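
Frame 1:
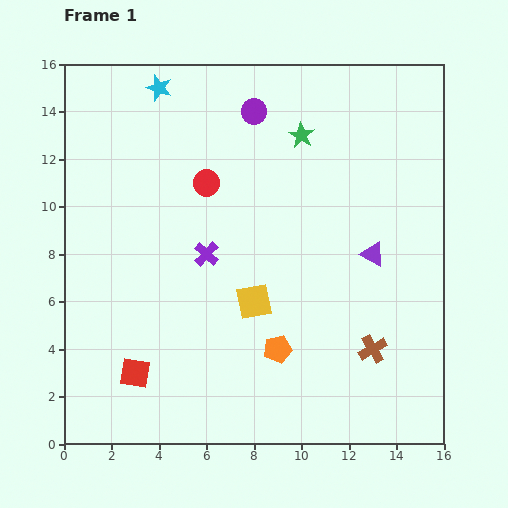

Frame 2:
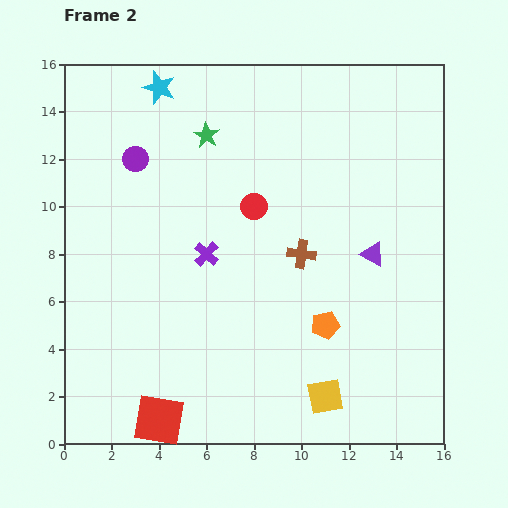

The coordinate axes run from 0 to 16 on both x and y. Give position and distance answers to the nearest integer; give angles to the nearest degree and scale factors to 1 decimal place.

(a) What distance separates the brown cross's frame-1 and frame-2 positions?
5

The brown cross moved from (13, 4) to (10, 8), a distance of √(3² + 4²) ≈ 5.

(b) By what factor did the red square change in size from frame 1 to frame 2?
1.7×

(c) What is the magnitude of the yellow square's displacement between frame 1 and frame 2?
5

The yellow square moved from (8, 6) to (11, 2), a distance of √(3² + 4²) ≈ 5.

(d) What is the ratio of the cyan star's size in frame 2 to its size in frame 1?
1.3×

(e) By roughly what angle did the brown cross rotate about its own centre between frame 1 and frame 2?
39° clockwise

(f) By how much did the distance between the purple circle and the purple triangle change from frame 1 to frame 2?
+3

Distance in frame 1: 8. Distance in frame 2: 11.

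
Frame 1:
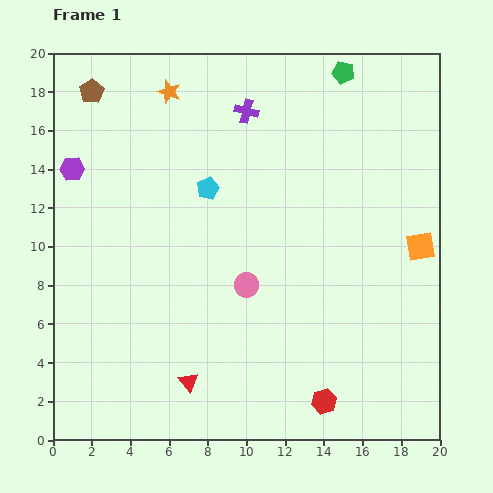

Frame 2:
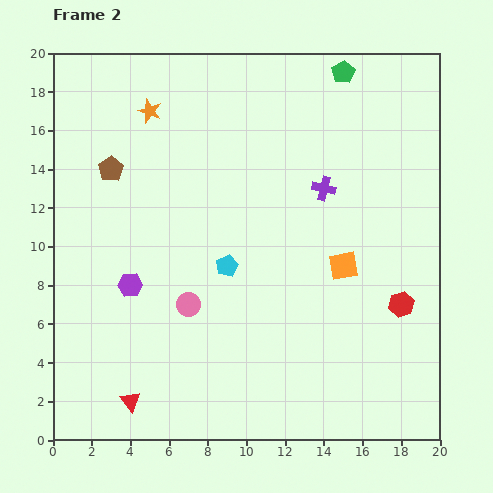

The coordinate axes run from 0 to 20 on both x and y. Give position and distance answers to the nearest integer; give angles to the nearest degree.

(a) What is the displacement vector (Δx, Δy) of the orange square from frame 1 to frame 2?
(-4, -1)

The orange square was at (19, 10) in frame 1 and (15, 9) in frame 2.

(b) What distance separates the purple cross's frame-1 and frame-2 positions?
6

The purple cross moved from (10, 17) to (14, 13), a distance of √(4² + 4²) ≈ 6.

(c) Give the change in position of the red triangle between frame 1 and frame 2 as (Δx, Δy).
(-3, -1)

The red triangle was at (7, 3) in frame 1 and (4, 2) in frame 2.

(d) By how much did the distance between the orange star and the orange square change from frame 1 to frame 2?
-2

Distance in frame 1: 15. Distance in frame 2: 13.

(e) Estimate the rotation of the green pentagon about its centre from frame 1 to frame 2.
28° clockwise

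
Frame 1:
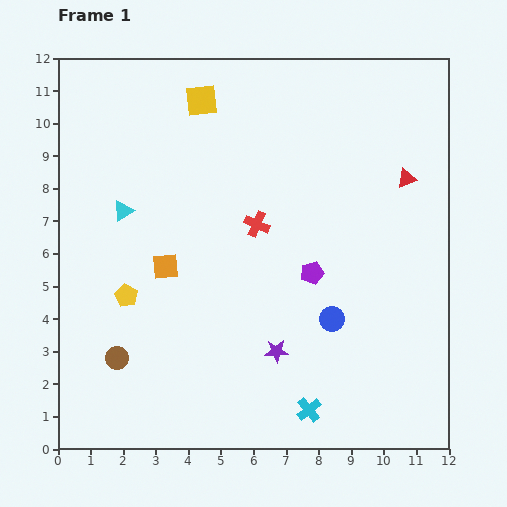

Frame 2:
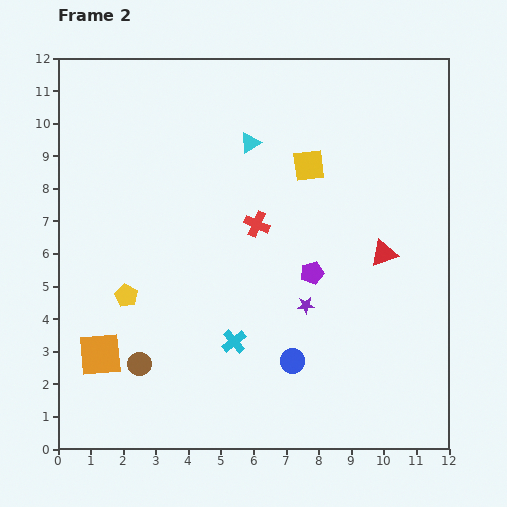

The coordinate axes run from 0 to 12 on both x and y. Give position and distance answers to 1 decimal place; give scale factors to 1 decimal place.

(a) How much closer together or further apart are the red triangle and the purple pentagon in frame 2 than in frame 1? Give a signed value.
-1.8

Distance in frame 1: 4.1. Distance in frame 2: 2.3.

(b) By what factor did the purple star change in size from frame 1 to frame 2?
0.7×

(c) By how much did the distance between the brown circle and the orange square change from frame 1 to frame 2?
-2.0

Distance in frame 1: 3.2. Distance in frame 2: 1.2.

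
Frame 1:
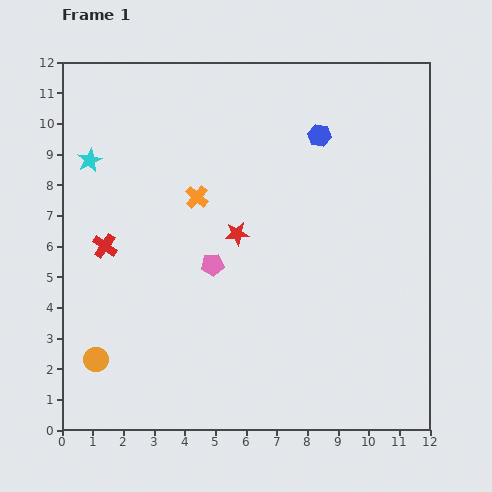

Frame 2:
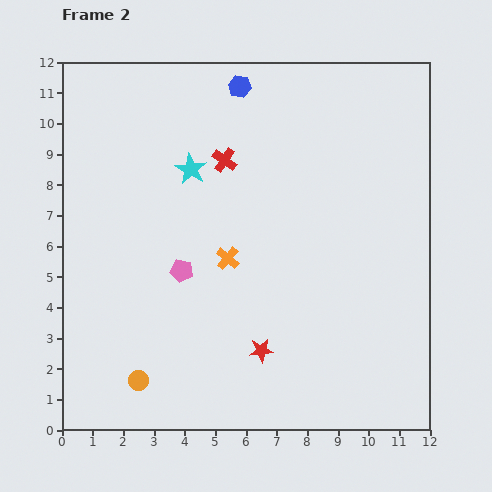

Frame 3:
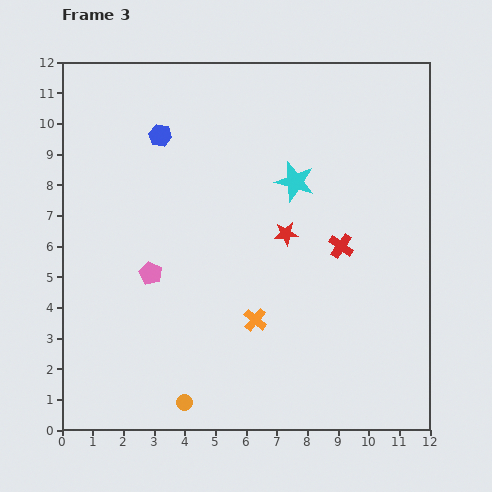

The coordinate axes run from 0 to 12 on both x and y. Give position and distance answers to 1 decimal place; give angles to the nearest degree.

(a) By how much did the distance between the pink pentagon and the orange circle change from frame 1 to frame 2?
-1.0

Distance in frame 1: 4.9. Distance in frame 2: 3.9.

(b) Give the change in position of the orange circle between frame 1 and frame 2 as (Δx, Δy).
(1.4, -0.7)

The orange circle was at (1.1, 2.3) in frame 1 and (2.5, 1.6) in frame 2.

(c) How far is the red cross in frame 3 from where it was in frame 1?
7.7

The red cross moved from (1.4, 6.0) to (9.1, 6.0), a distance of √(7.7² + 0.0²) ≈ 7.7.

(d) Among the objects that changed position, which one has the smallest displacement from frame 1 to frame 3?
the red star

(moved 1.6)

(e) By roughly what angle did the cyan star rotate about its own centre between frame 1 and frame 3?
30° counter-clockwise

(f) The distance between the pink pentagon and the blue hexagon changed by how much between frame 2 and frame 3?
-1.8

Distance in frame 2: 6.3. Distance in frame 3: 4.5.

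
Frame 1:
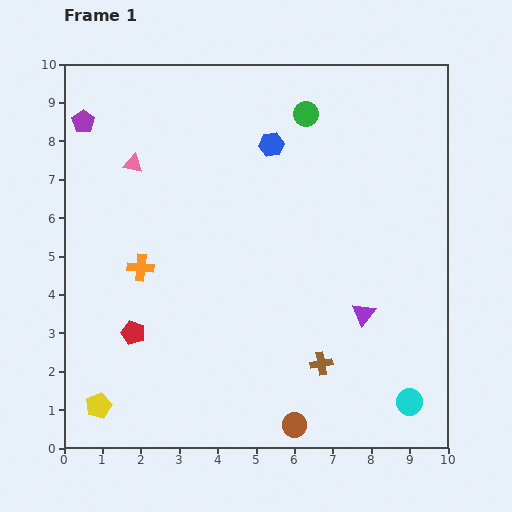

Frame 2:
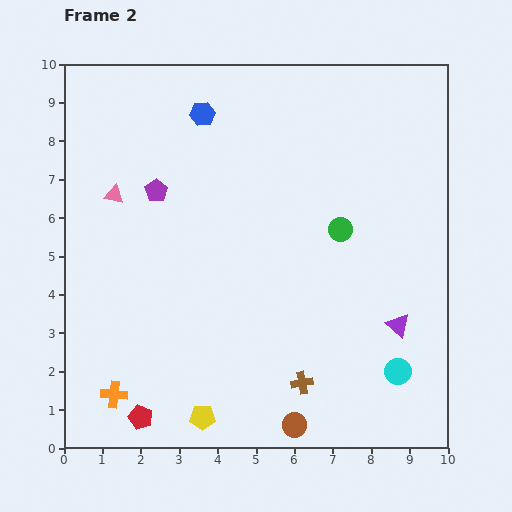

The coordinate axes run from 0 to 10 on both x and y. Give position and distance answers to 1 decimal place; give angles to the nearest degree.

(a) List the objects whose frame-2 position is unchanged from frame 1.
the brown circle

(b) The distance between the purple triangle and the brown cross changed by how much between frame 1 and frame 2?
+1.2

Distance in frame 1: 1.7. Distance in frame 2: 2.9.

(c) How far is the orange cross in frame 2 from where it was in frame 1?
3.4

The orange cross moved from (2.0, 4.7) to (1.3, 1.4), a distance of √(0.7² + 3.3²) ≈ 3.4.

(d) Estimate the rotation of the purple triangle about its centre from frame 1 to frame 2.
26° counter-clockwise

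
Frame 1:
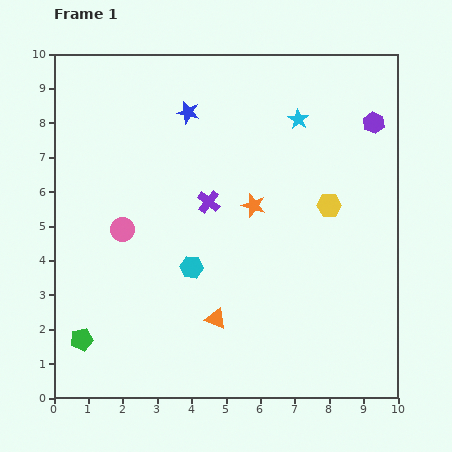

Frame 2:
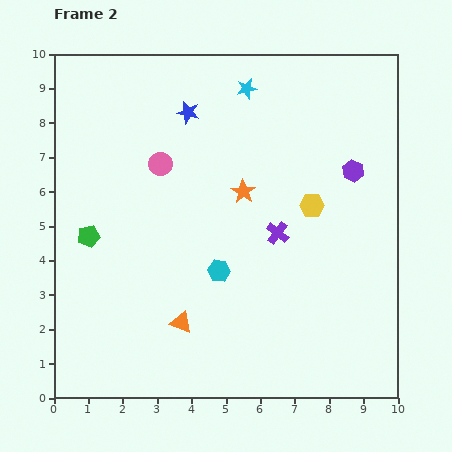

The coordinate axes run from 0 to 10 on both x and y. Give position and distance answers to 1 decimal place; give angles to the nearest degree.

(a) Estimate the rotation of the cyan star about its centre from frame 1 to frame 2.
27° clockwise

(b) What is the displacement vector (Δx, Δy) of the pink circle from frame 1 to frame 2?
(1.1, 1.9)

The pink circle was at (2.0, 4.9) in frame 1 and (3.1, 6.8) in frame 2.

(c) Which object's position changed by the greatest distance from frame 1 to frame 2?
the green pentagon

(moved 3.0; next 2.2)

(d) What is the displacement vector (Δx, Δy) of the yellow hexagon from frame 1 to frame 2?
(-0.5, 0.0)

The yellow hexagon was at (8.0, 5.6) in frame 1 and (7.5, 5.6) in frame 2.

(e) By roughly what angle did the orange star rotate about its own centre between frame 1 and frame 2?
16° clockwise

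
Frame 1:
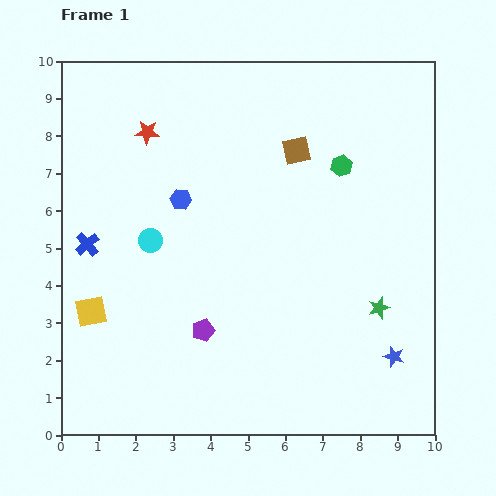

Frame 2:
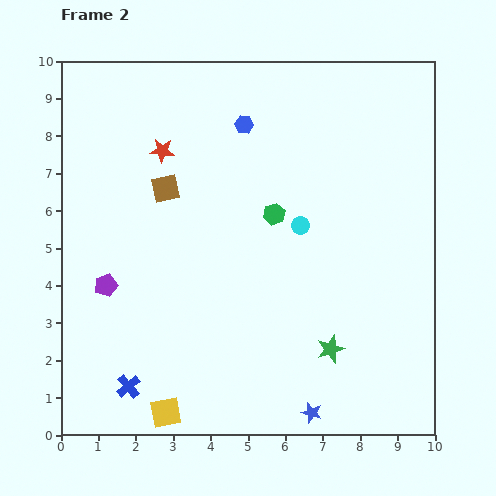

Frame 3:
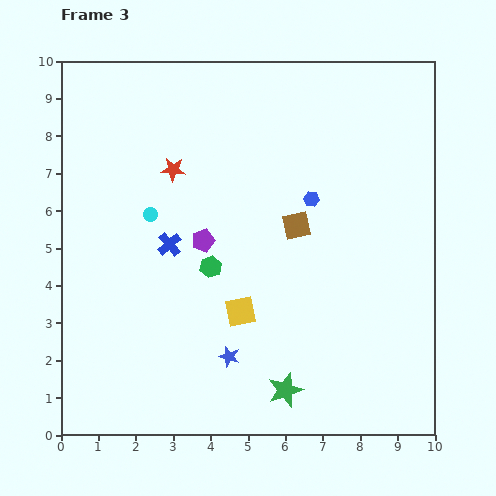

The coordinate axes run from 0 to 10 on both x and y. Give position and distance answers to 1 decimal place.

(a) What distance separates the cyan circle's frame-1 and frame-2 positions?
4.0

The cyan circle moved from (2.4, 5.2) to (6.4, 5.6), a distance of √(4.0² + 0.4²) ≈ 4.0.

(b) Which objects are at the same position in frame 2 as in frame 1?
none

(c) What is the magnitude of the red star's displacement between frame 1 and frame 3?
1.2

The red star moved from (2.3, 8.1) to (3.0, 7.1), a distance of √(0.7² + 1.0²) ≈ 1.2.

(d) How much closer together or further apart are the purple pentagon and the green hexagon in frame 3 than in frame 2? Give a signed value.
-4.2

Distance in frame 2: 4.9. Distance in frame 3: 0.7.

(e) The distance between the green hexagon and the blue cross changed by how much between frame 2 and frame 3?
-4.7

Distance in frame 2: 6.0. Distance in frame 3: 1.3.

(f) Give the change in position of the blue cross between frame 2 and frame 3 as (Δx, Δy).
(1.1, 3.8)

The blue cross was at (1.8, 1.3) in frame 2 and (2.9, 5.1) in frame 3.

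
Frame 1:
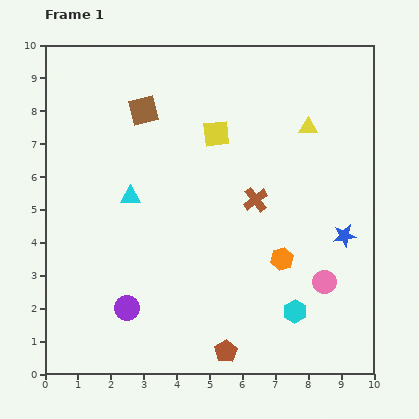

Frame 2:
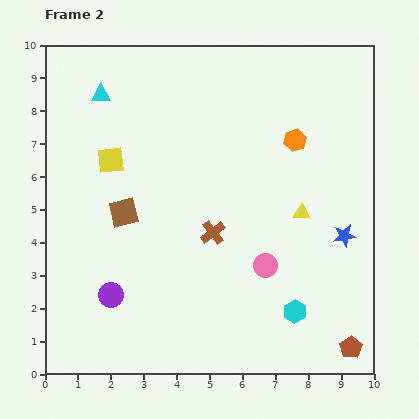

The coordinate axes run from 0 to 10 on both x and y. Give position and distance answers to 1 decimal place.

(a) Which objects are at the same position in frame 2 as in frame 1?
the cyan hexagon, the blue star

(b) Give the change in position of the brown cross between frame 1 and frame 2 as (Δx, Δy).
(-1.3, -1.0)

The brown cross was at (6.4, 5.3) in frame 1 and (5.1, 4.3) in frame 2.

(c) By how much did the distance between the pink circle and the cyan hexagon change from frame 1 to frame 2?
+0.4

Distance in frame 1: 1.3. Distance in frame 2: 1.7.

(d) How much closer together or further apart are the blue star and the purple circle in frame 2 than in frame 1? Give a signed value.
+0.3

Distance in frame 1: 7.0. Distance in frame 2: 7.3.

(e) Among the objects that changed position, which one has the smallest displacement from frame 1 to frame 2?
the purple circle

(moved 0.6)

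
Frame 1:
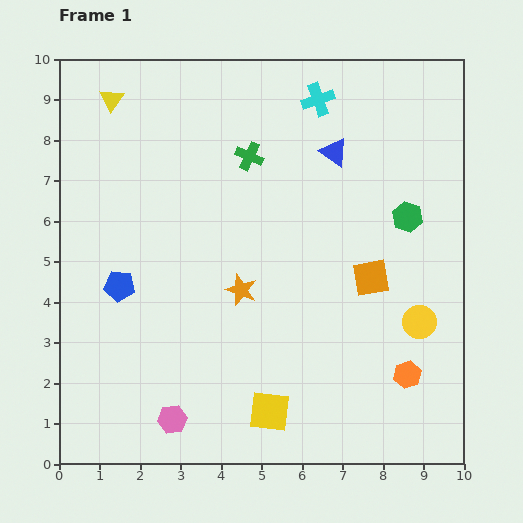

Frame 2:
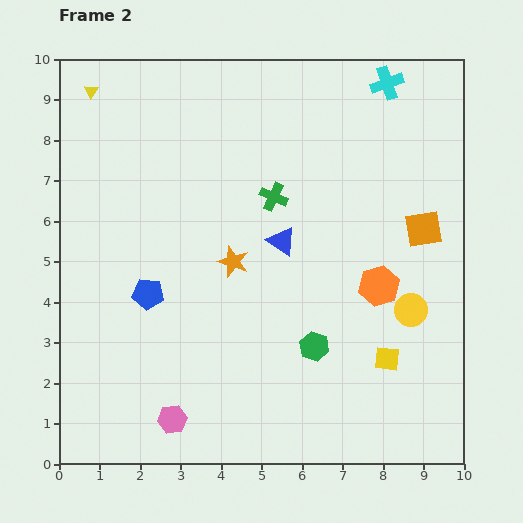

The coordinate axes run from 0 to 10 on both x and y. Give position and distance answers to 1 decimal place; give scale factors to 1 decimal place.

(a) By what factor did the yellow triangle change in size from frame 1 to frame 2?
0.6×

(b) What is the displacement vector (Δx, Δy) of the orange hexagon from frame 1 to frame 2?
(-0.7, 2.2)

The orange hexagon was at (8.6, 2.2) in frame 1 and (7.9, 4.4) in frame 2.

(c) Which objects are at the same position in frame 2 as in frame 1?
the pink hexagon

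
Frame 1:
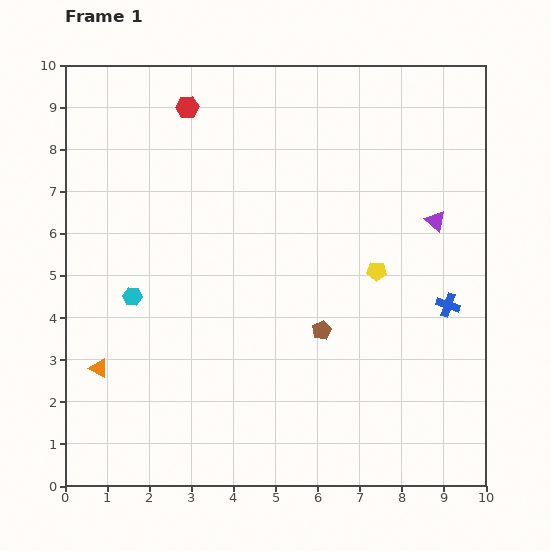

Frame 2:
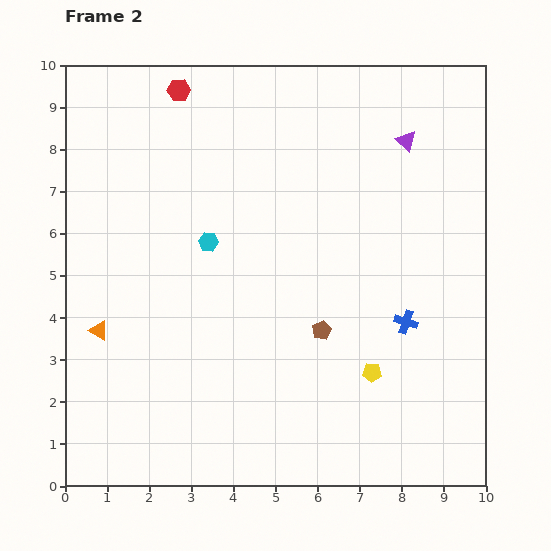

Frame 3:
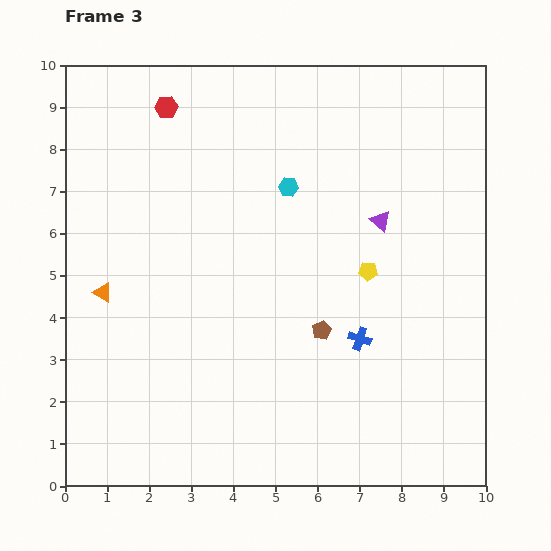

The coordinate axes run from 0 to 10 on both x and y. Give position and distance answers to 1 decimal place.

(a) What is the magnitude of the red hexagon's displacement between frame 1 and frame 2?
0.4

The red hexagon moved from (2.9, 9.0) to (2.7, 9.4), a distance of √(0.2² + 0.4²) ≈ 0.4.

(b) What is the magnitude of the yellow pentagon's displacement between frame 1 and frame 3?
0.2

The yellow pentagon moved from (7.4, 5.1) to (7.2, 5.1), a distance of √(0.2² + 0.0²) ≈ 0.2.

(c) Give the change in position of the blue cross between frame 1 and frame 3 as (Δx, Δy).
(-2.1, -0.8)

The blue cross was at (9.1, 4.3) in frame 1 and (7.0, 3.5) in frame 3.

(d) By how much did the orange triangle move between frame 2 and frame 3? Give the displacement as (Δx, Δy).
(0.1, 0.9)

The orange triangle was at (0.8, 3.7) in frame 2 and (0.9, 4.6) in frame 3.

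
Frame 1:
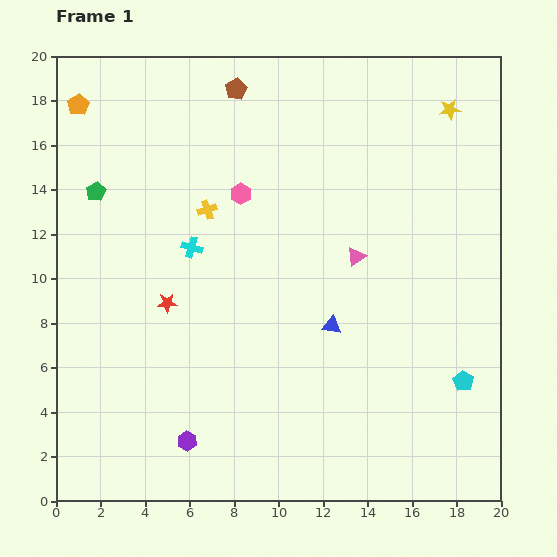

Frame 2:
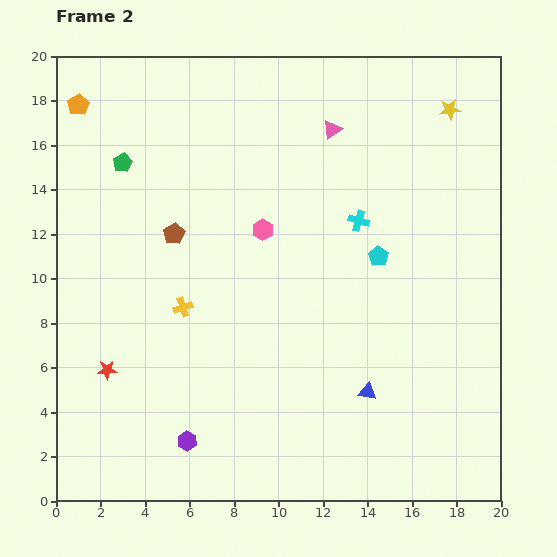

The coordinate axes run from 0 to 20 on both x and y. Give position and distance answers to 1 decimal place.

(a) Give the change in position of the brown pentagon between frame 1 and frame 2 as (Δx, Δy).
(-2.8, -6.5)

The brown pentagon was at (8.1, 18.5) in frame 1 and (5.3, 12.0) in frame 2.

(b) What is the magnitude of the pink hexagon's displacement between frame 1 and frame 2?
1.9

The pink hexagon moved from (8.3, 13.8) to (9.3, 12.2), a distance of √(1.0² + 1.6²) ≈ 1.9.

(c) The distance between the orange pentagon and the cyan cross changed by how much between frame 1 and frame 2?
+5.4

Distance in frame 1: 8.2. Distance in frame 2: 13.6.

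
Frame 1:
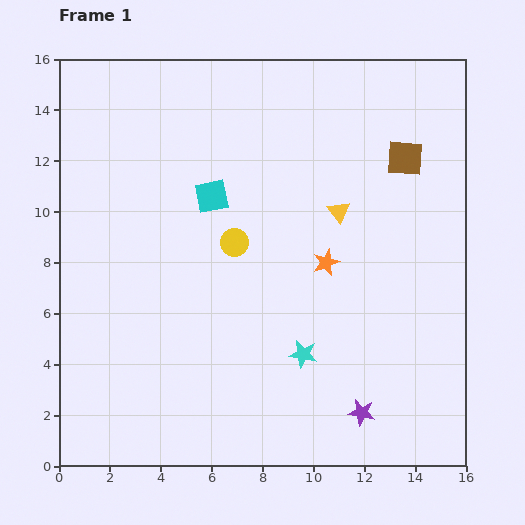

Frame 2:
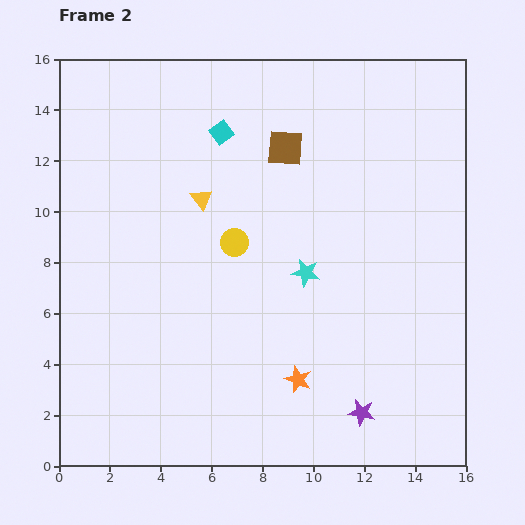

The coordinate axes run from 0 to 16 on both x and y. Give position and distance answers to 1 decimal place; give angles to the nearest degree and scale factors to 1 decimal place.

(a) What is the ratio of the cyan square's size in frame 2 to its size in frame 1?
0.7×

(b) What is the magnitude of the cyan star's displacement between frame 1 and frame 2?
3.2

The cyan star moved from (9.6, 4.4) to (9.7, 7.6), a distance of √(0.1² + 3.2²) ≈ 3.2.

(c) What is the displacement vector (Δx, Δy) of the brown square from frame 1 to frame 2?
(-4.7, 0.4)

The brown square was at (13.6, 12.1) in frame 1 and (8.9, 12.5) in frame 2.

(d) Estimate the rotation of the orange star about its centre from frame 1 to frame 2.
31° counter-clockwise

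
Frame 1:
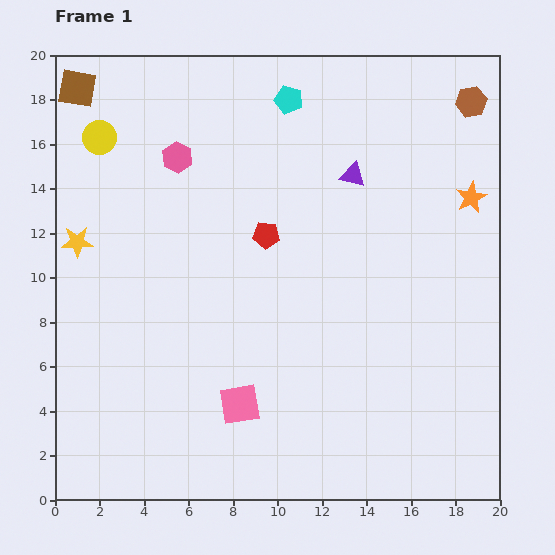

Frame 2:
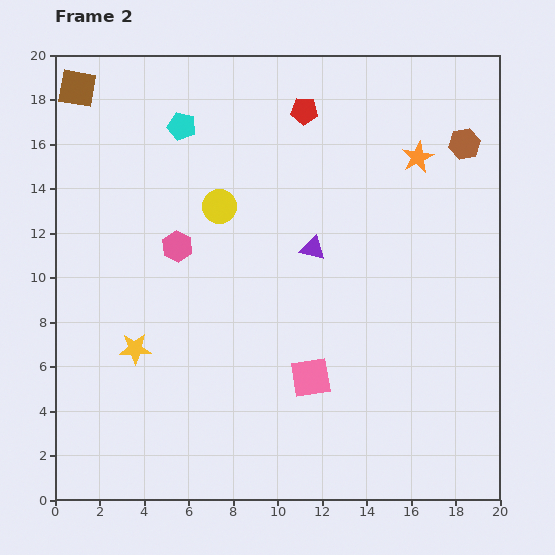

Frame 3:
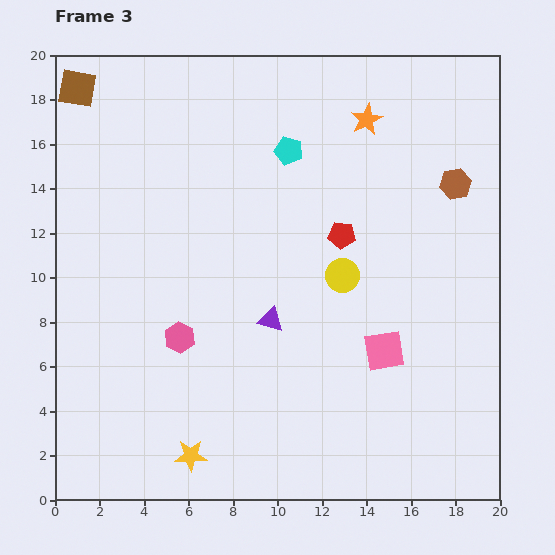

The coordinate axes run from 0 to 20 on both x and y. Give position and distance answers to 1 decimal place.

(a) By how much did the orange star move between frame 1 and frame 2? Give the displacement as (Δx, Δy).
(-2.4, 1.8)

The orange star was at (18.7, 13.6) in frame 1 and (16.3, 15.4) in frame 2.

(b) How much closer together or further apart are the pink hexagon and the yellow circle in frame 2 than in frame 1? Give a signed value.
-1.0

Distance in frame 1: 3.6. Distance in frame 2: 2.6.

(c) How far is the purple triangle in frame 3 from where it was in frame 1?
7.5

The purple triangle moved from (13.4, 14.6) to (9.7, 8.1), a distance of √(3.7² + 6.5²) ≈ 7.5.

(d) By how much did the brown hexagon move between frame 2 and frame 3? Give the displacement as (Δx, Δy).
(-0.4, -1.8)

The brown hexagon was at (18.4, 16.0) in frame 2 and (18.0, 14.2) in frame 3.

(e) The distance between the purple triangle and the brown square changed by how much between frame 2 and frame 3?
+0.8

Distance in frame 2: 12.8. Distance in frame 3: 13.6.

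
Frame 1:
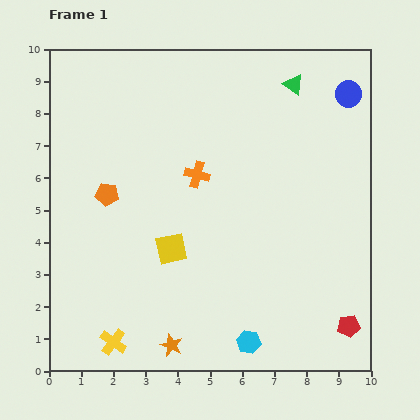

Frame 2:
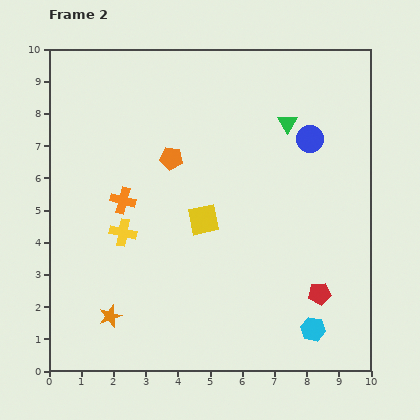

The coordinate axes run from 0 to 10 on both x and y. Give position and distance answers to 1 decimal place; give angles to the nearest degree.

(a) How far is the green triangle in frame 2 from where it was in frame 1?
1.2

The green triangle moved from (7.6, 8.9) to (7.4, 7.7), a distance of √(0.2² + 1.2²) ≈ 1.2.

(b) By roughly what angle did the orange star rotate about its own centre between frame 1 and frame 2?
29° clockwise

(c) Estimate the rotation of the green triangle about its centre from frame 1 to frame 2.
24° clockwise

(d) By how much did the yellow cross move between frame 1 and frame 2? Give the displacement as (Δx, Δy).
(0.3, 3.4)

The yellow cross was at (2.0, 0.9) in frame 1 and (2.3, 4.3) in frame 2.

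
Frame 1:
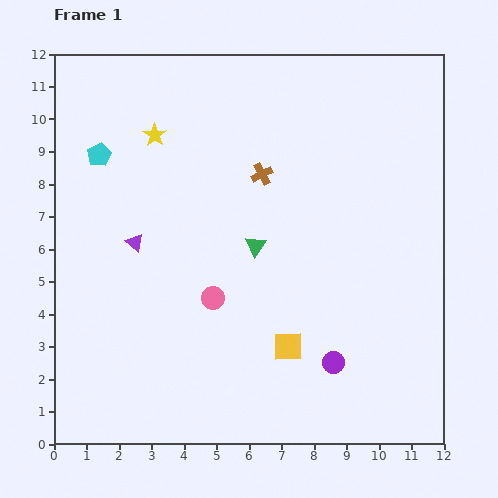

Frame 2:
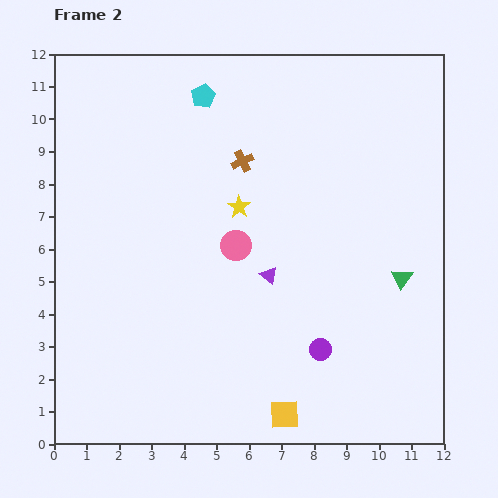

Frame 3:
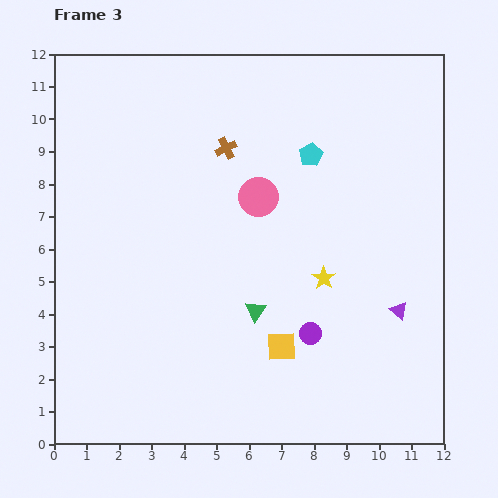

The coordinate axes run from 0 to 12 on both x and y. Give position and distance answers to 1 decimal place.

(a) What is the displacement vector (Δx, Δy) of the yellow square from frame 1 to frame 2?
(-0.1, -2.1)

The yellow square was at (7.2, 3.0) in frame 1 and (7.1, 0.9) in frame 2.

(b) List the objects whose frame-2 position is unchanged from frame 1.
none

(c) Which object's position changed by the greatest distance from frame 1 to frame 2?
the green triangle

(moved 4.6; next 4.2)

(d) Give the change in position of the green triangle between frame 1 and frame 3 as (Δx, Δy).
(0.0, -2.0)

The green triangle was at (6.2, 6.1) in frame 1 and (6.2, 4.1) in frame 3.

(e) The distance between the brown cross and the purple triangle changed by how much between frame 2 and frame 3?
+3.7

Distance in frame 2: 3.6. Distance in frame 3: 7.3.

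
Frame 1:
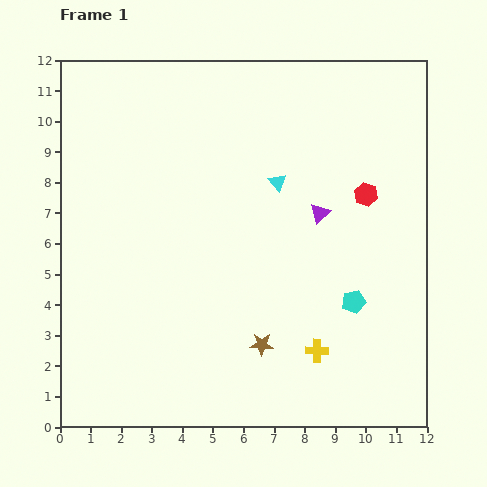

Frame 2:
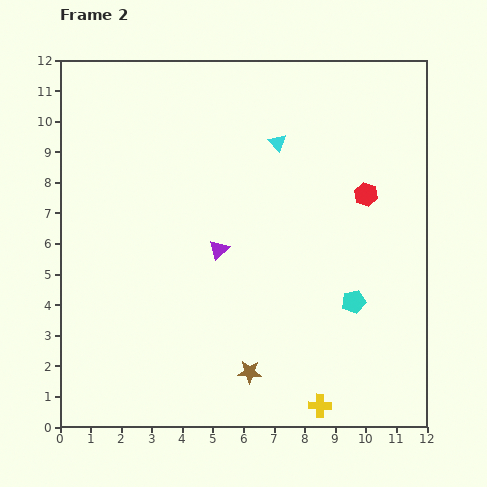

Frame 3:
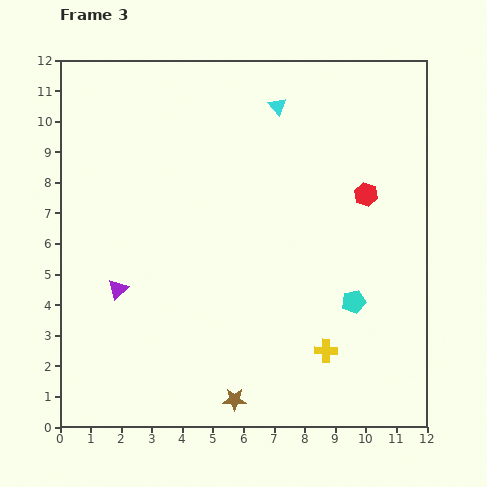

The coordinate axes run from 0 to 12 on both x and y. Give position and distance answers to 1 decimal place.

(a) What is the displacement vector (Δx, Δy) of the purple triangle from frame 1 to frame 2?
(-3.3, -1.2)

The purple triangle was at (8.5, 7.0) in frame 1 and (5.2, 5.8) in frame 2.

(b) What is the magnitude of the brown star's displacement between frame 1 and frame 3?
2.0

The brown star moved from (6.6, 2.7) to (5.7, 0.9), a distance of √(0.9² + 1.8²) ≈ 2.0.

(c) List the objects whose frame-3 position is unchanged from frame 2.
the cyan pentagon, the red hexagon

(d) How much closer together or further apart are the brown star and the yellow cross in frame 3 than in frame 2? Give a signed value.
+0.9

Distance in frame 2: 2.5. Distance in frame 3: 3.4.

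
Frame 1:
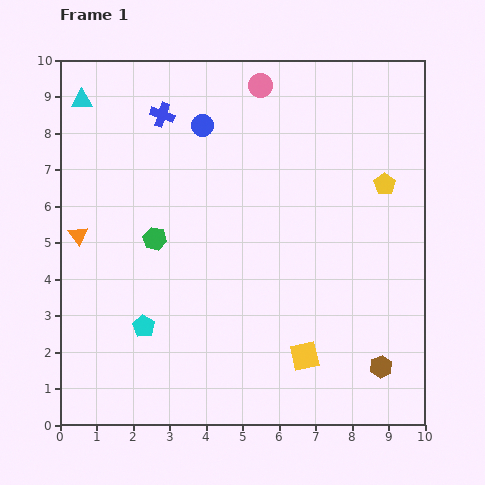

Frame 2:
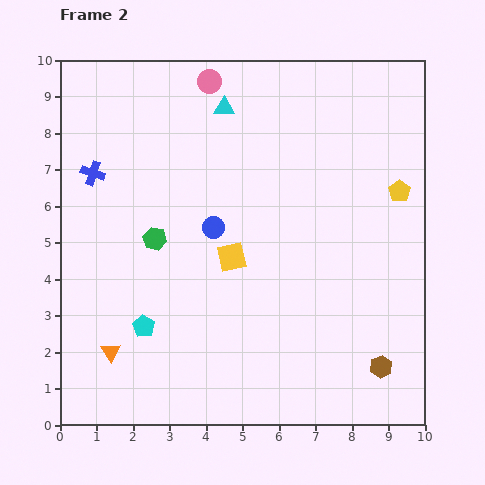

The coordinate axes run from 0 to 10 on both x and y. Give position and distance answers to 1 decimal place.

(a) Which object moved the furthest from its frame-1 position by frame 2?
the cyan triangle

(moved 3.9; next 3.4)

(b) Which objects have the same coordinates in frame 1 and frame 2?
the brown hexagon, the cyan pentagon, the green hexagon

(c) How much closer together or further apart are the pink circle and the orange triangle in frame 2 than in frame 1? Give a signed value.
+1.4

Distance in frame 1: 6.5. Distance in frame 2: 7.9.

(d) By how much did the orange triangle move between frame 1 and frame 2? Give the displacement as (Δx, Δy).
(0.9, -3.2)

The orange triangle was at (0.5, 5.2) in frame 1 and (1.4, 2.0) in frame 2.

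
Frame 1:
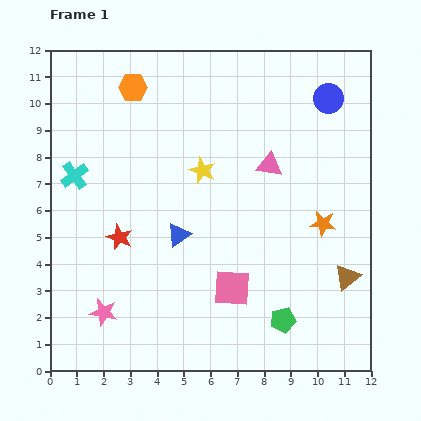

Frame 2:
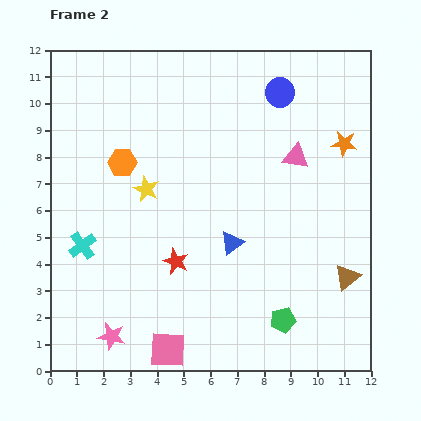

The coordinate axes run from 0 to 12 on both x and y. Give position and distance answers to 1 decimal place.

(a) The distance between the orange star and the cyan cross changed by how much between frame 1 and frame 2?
+1.0

Distance in frame 1: 9.5. Distance in frame 2: 10.5.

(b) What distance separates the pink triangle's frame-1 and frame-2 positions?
1.0

The pink triangle moved from (8.2, 7.7) to (9.2, 8.0), a distance of √(1.0² + 0.3²) ≈ 1.0.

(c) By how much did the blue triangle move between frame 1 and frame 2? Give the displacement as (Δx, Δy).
(2.0, -0.3)

The blue triangle was at (4.8, 5.1) in frame 1 and (6.8, 4.8) in frame 2.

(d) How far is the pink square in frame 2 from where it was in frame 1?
3.3

The pink square moved from (6.8, 3.1) to (4.4, 0.8), a distance of √(2.4² + 2.3²) ≈ 3.3.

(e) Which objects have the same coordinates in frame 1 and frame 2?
the green pentagon, the brown triangle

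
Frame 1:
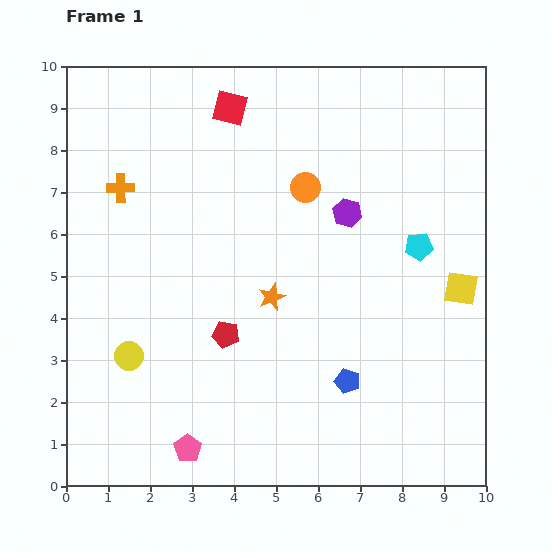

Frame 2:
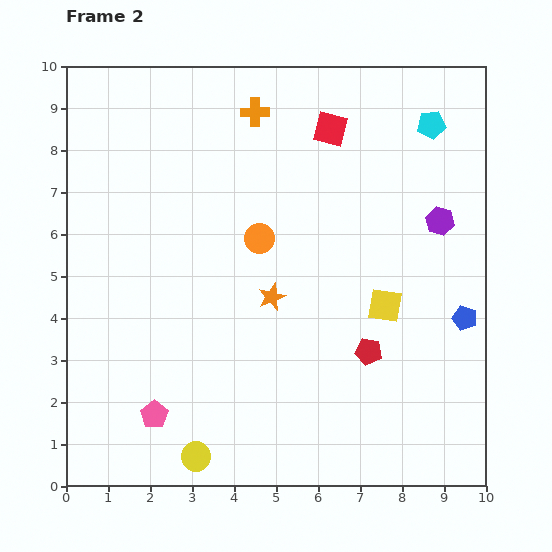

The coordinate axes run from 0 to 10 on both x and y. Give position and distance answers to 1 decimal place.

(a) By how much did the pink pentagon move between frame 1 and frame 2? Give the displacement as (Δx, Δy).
(-0.8, 0.8)

The pink pentagon was at (2.9, 0.9) in frame 1 and (2.1, 1.7) in frame 2.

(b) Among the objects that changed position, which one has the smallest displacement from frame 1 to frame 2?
the pink pentagon

(moved 1.1)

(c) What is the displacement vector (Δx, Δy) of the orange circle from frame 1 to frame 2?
(-1.1, -1.2)

The orange circle was at (5.7, 7.1) in frame 1 and (4.6, 5.9) in frame 2.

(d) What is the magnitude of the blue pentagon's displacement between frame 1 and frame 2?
3.2

The blue pentagon moved from (6.7, 2.5) to (9.5, 4.0), a distance of √(2.8² + 1.5²) ≈ 3.2.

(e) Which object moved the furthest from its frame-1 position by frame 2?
the orange cross

(moved 3.7; next 3.4)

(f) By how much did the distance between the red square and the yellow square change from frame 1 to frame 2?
-2.6

Distance in frame 1: 7.0. Distance in frame 2: 4.4.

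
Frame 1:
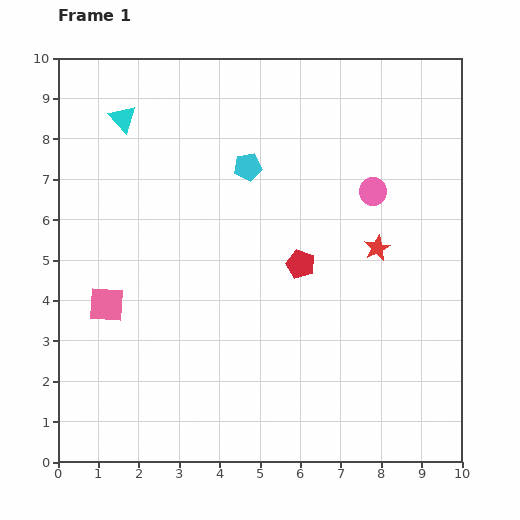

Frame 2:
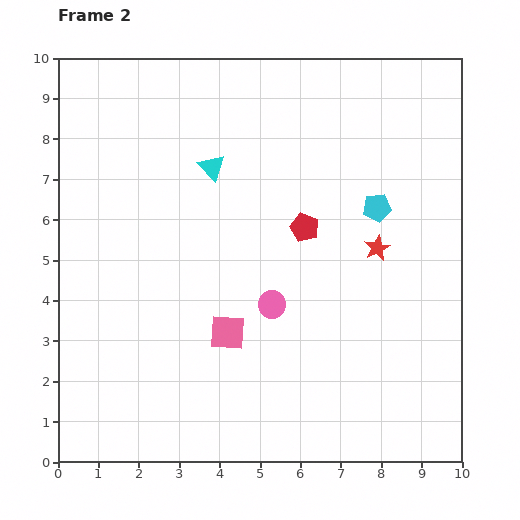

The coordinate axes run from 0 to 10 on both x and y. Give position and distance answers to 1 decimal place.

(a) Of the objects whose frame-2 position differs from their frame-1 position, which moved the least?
the red pentagon

(moved 0.9)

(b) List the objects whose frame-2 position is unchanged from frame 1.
the red star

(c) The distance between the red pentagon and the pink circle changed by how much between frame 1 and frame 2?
-0.4

Distance in frame 1: 2.5. Distance in frame 2: 2.1.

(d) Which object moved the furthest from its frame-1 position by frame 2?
the pink circle

(moved 3.8; next 3.4)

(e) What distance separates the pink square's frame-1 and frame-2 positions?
3.1

The pink square moved from (1.2, 3.9) to (4.2, 3.2), a distance of √(3.0² + 0.7²) ≈ 3.1.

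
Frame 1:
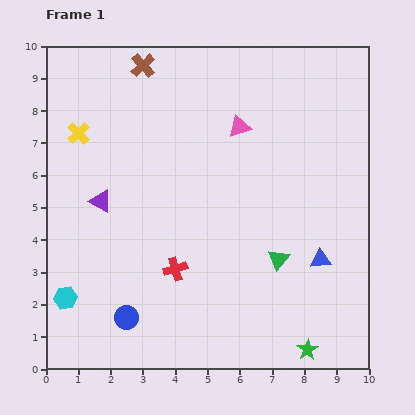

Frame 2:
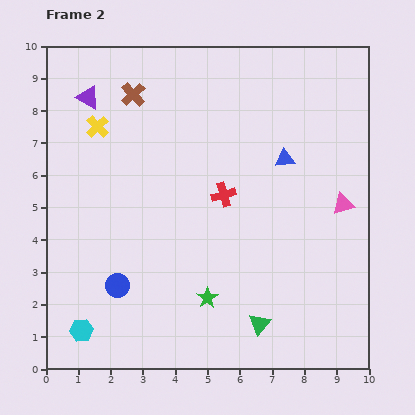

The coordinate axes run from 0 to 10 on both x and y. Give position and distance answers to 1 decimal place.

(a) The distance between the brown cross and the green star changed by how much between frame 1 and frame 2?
-3.5

Distance in frame 1: 10.2. Distance in frame 2: 6.7.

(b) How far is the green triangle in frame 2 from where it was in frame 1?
2.1

The green triangle moved from (7.2, 3.4) to (6.6, 1.4), a distance of √(0.6² + 2.0²) ≈ 2.1.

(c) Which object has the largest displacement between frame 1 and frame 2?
the pink triangle

(moved 4.0; next 3.5)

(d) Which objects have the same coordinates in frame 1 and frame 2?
none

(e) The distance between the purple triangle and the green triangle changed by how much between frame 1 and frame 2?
+3.0

Distance in frame 1: 5.8. Distance in frame 2: 8.8.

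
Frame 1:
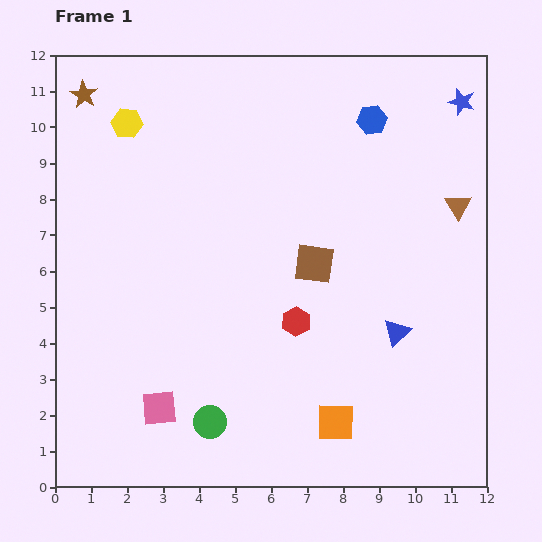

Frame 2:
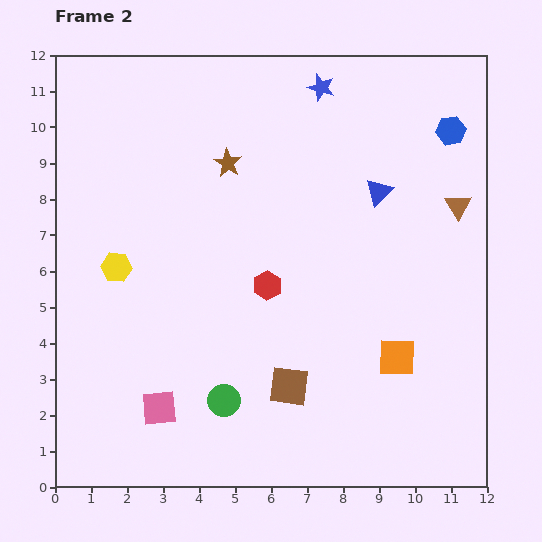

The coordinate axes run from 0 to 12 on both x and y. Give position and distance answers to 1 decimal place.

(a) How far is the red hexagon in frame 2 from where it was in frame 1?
1.3

The red hexagon moved from (6.7, 4.6) to (5.9, 5.6), a distance of √(0.8² + 1.0²) ≈ 1.3.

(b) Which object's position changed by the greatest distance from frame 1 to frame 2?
the brown star

(moved 4.4; next 4.0)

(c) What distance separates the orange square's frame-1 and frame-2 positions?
2.5

The orange square moved from (7.8, 1.8) to (9.5, 3.6), a distance of √(1.7² + 1.8²) ≈ 2.5.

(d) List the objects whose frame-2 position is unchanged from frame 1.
the pink square, the brown triangle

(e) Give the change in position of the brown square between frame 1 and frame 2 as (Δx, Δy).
(-0.7, -3.4)

The brown square was at (7.2, 6.2) in frame 1 and (6.5, 2.8) in frame 2.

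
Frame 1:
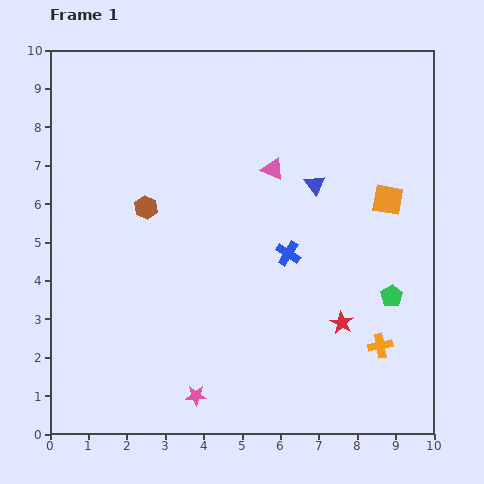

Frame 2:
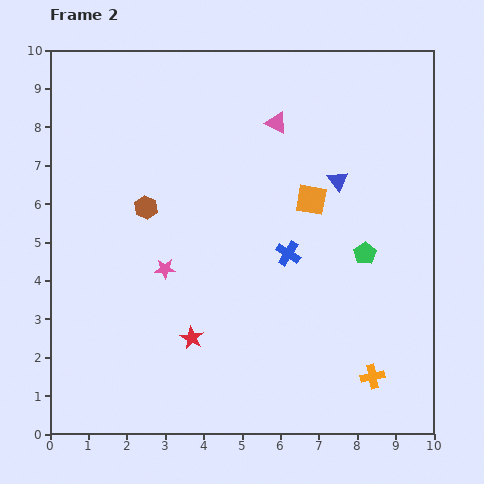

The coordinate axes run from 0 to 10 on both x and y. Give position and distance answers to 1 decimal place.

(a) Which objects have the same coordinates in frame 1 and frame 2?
the blue cross, the brown hexagon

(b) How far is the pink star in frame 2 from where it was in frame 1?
3.4

The pink star moved from (3.8, 1.0) to (3.0, 4.3), a distance of √(0.8² + 3.3²) ≈ 3.4.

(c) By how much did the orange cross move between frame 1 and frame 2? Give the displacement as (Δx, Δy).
(-0.2, -0.8)

The orange cross was at (8.6, 2.3) in frame 1 and (8.4, 1.5) in frame 2.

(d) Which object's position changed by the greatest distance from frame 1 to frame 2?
the red star

(moved 3.9; next 3.4)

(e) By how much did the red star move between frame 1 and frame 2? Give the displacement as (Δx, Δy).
(-3.9, -0.4)

The red star was at (7.6, 2.9) in frame 1 and (3.7, 2.5) in frame 2.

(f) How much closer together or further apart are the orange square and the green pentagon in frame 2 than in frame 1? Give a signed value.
-0.5

Distance in frame 1: 2.5. Distance in frame 2: 2.0.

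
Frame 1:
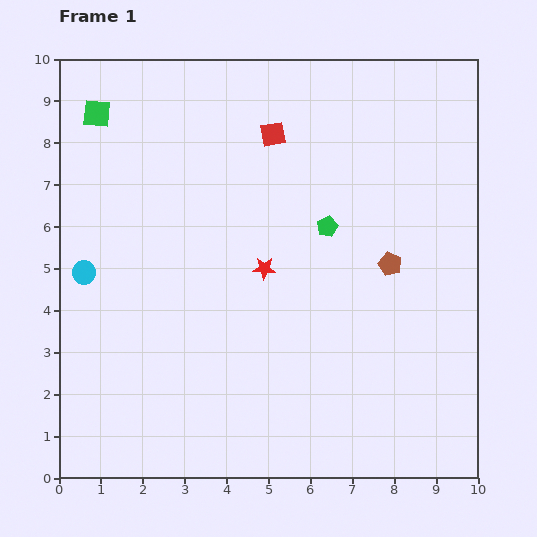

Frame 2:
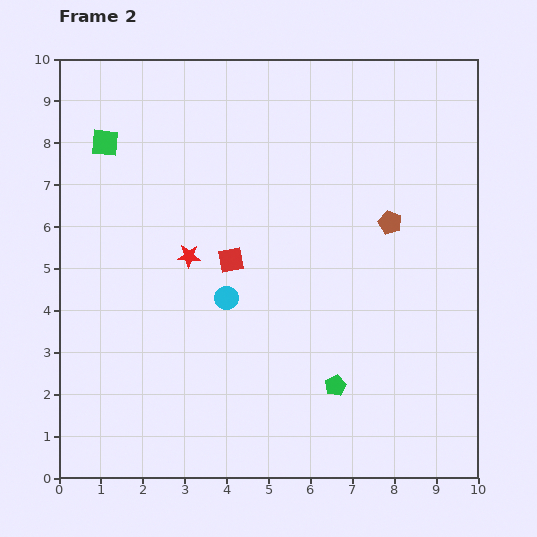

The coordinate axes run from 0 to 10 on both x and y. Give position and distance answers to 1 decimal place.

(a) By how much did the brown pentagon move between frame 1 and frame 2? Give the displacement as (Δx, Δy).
(0.0, 1.0)

The brown pentagon was at (7.9, 5.1) in frame 1 and (7.9, 6.1) in frame 2.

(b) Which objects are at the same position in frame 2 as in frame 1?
none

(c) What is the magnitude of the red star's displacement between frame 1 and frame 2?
1.8

The red star moved from (4.9, 5.0) to (3.1, 5.3), a distance of √(1.8² + 0.3²) ≈ 1.8.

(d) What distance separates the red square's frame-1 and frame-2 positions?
3.2

The red square moved from (5.1, 8.2) to (4.1, 5.2), a distance of √(1.0² + 3.0²) ≈ 3.2.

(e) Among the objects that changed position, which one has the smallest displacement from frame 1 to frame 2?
the green square

(moved 0.7)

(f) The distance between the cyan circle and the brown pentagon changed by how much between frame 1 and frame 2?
-3.0

Distance in frame 1: 7.3. Distance in frame 2: 4.3.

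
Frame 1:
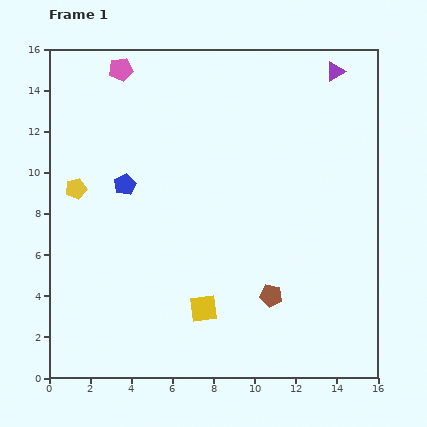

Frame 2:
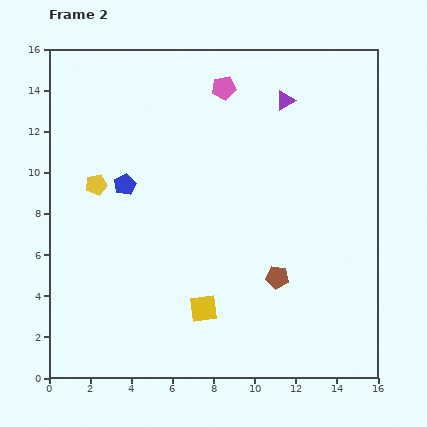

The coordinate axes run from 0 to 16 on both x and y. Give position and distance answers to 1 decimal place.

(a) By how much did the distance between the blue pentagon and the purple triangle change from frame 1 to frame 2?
-2.8

Distance in frame 1: 11.6. Distance in frame 2: 8.8.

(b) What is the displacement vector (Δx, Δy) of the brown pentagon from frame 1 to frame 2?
(0.3, 0.9)

The brown pentagon was at (10.8, 4.0) in frame 1 and (11.1, 4.9) in frame 2.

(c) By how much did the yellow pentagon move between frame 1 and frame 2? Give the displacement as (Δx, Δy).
(1.0, 0.2)

The yellow pentagon was at (1.3, 9.2) in frame 1 and (2.3, 9.4) in frame 2.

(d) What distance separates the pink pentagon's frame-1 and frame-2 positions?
5.1

The pink pentagon moved from (3.5, 15.0) to (8.5, 14.1), a distance of √(5.0² + 0.9²) ≈ 5.1.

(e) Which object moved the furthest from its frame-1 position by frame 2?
the pink pentagon

(moved 5.1; next 2.8)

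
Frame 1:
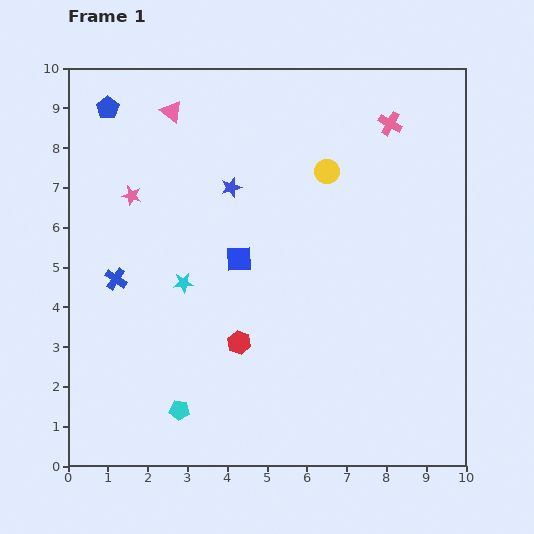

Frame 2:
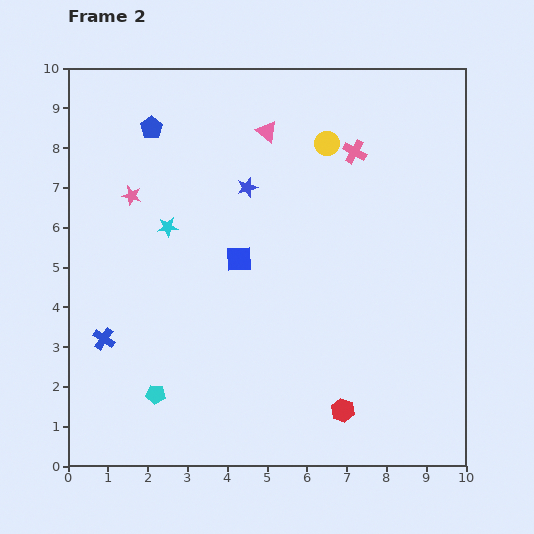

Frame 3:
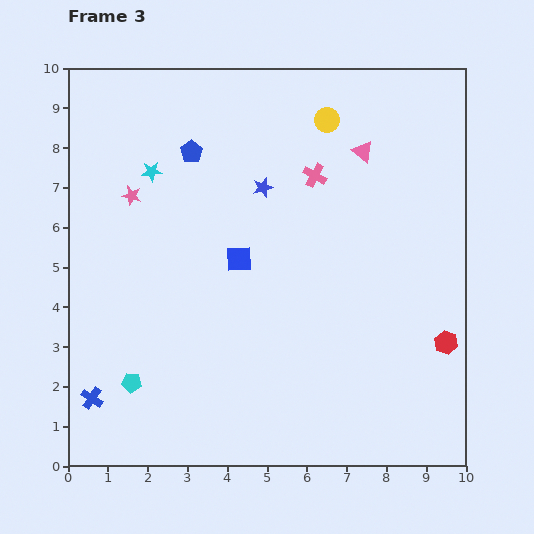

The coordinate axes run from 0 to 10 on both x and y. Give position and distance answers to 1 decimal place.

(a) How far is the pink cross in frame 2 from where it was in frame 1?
1.1

The pink cross moved from (8.1, 8.6) to (7.2, 7.9), a distance of √(0.9² + 0.7²) ≈ 1.1.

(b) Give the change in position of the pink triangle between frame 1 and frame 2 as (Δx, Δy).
(2.4, -0.5)

The pink triangle was at (2.6, 8.9) in frame 1 and (5.0, 8.4) in frame 2.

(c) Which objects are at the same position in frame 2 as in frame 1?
the blue square, the pink star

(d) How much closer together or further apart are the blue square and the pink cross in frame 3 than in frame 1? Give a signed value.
-2.3

Distance in frame 1: 5.1. Distance in frame 3: 2.8.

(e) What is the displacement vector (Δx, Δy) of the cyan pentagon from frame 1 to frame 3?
(-1.2, 0.7)

The cyan pentagon was at (2.8, 1.4) in frame 1 and (1.6, 2.1) in frame 3.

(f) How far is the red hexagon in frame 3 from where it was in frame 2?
3.1

The red hexagon moved from (6.9, 1.4) to (9.5, 3.1), a distance of √(2.6² + 1.7²) ≈ 3.1.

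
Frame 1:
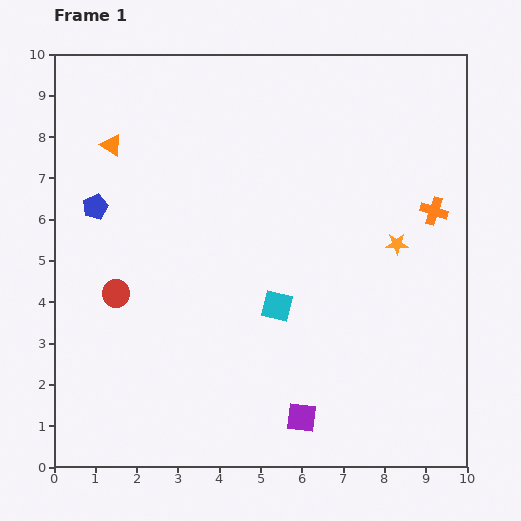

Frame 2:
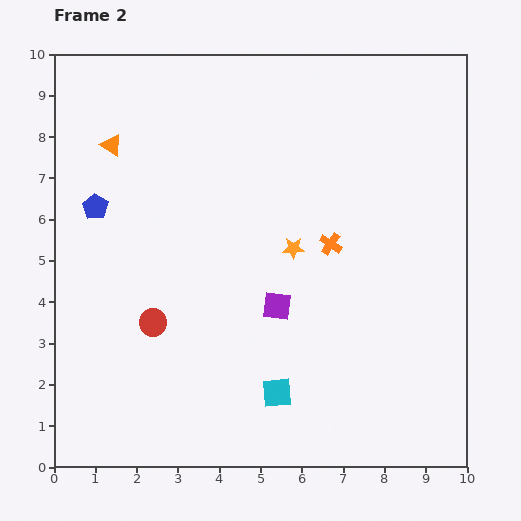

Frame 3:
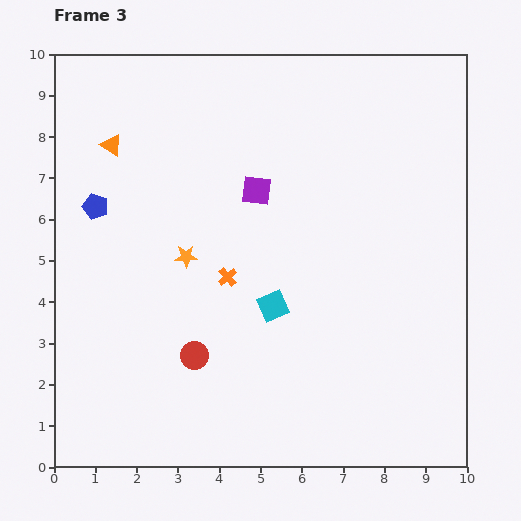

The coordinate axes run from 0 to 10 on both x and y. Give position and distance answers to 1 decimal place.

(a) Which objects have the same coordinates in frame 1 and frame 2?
the orange triangle, the blue pentagon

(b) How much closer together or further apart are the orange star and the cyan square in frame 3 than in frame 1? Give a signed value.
-0.9

Distance in frame 1: 3.3. Distance in frame 3: 2.4.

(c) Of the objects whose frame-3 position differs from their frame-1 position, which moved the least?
the cyan square

(moved 0.1)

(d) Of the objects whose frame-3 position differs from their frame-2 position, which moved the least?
the red circle

(moved 1.3)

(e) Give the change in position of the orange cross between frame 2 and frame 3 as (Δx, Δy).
(-2.5, -0.8)

The orange cross was at (6.7, 5.4) in frame 2 and (4.2, 4.6) in frame 3.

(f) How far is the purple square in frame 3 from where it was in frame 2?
2.8

The purple square moved from (5.4, 3.9) to (4.9, 6.7), a distance of √(0.5² + 2.8²) ≈ 2.8.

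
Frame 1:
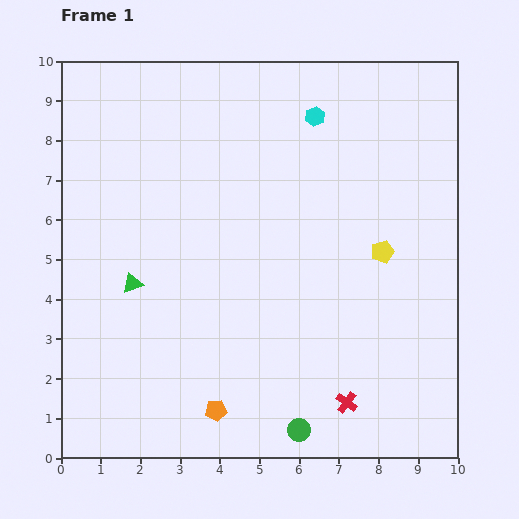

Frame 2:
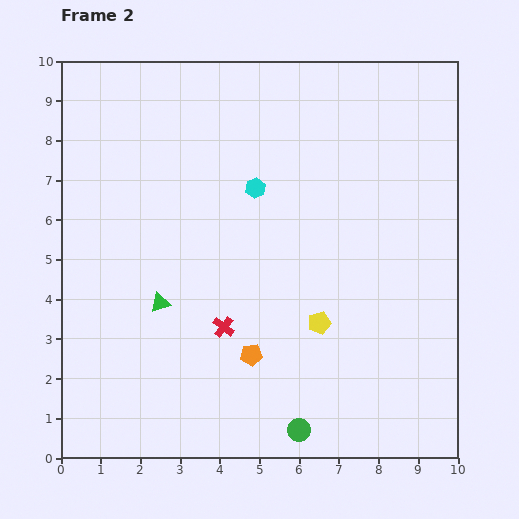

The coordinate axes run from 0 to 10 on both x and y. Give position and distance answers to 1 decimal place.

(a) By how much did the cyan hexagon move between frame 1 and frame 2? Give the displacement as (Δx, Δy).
(-1.5, -1.8)

The cyan hexagon was at (6.4, 8.6) in frame 1 and (4.9, 6.8) in frame 2.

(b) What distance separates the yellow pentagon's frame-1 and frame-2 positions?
2.4

The yellow pentagon moved from (8.1, 5.2) to (6.5, 3.4), a distance of √(1.6² + 1.8²) ≈ 2.4.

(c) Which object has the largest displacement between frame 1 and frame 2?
the red cross

(moved 3.6; next 2.4)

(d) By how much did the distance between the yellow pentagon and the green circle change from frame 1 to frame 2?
-2.3

Distance in frame 1: 5.0. Distance in frame 2: 2.7.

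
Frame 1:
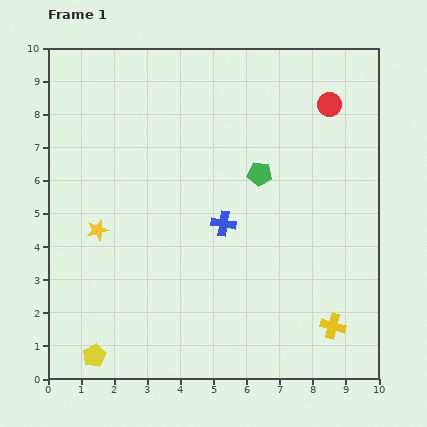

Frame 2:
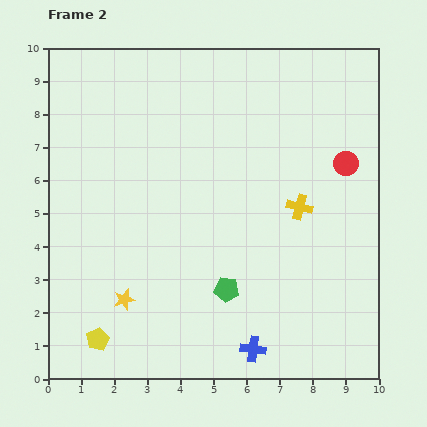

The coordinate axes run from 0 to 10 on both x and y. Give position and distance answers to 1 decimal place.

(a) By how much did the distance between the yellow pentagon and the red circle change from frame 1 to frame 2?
-1.2

Distance in frame 1: 10.4. Distance in frame 2: 9.2.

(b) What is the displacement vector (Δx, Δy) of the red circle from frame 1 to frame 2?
(0.5, -1.8)

The red circle was at (8.5, 8.3) in frame 1 and (9.0, 6.5) in frame 2.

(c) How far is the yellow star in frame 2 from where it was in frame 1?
2.2

The yellow star moved from (1.5, 4.5) to (2.3, 2.4), a distance of √(0.8² + 2.1²) ≈ 2.2.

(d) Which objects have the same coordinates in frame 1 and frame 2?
none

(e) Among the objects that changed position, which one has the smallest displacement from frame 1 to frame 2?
the yellow pentagon

(moved 0.5)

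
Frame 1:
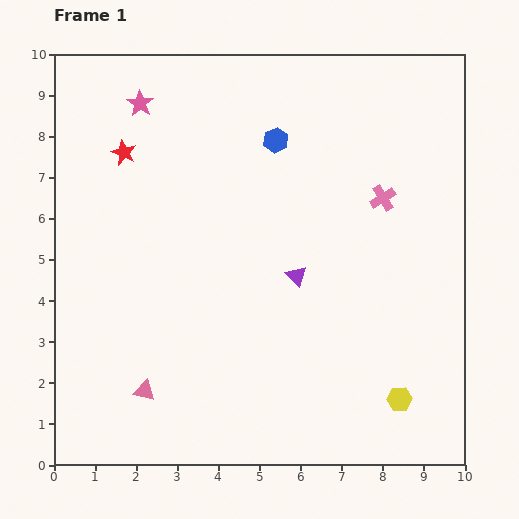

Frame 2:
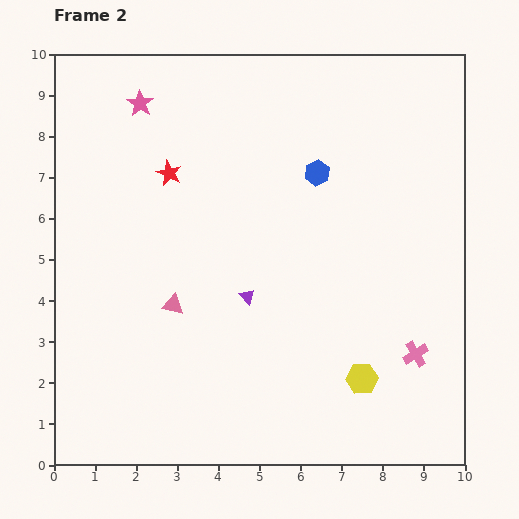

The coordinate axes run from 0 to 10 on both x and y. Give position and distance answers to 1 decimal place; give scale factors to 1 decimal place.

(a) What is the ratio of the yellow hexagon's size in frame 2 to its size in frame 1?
1.3×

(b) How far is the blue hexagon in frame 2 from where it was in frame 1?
1.3

The blue hexagon moved from (5.4, 7.9) to (6.4, 7.1), a distance of √(1.0² + 0.8²) ≈ 1.3.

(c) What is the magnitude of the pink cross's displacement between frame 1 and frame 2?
3.9

The pink cross moved from (8.0, 6.5) to (8.8, 2.7), a distance of √(0.8² + 3.8²) ≈ 3.9.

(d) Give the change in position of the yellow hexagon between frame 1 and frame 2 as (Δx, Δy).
(-0.9, 0.5)

The yellow hexagon was at (8.4, 1.6) in frame 1 and (7.5, 2.1) in frame 2.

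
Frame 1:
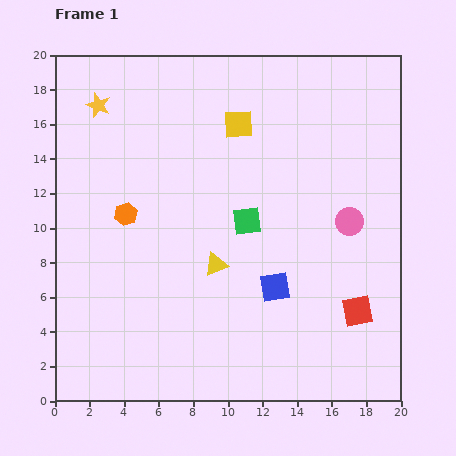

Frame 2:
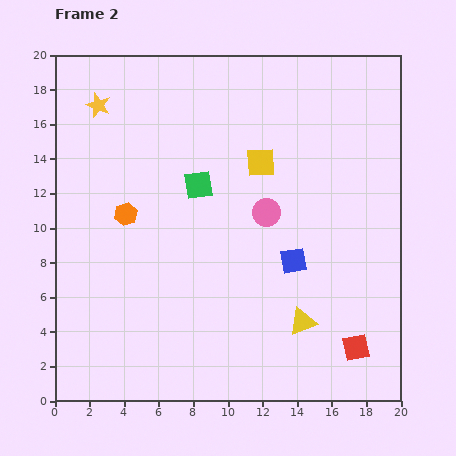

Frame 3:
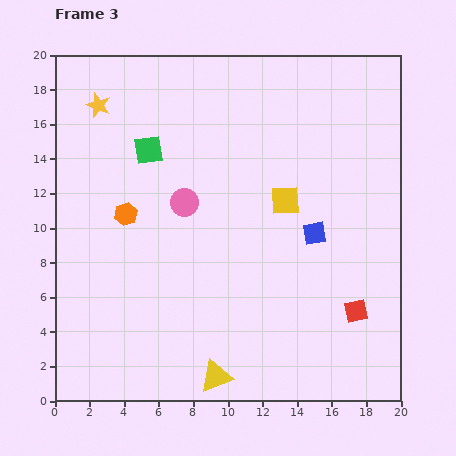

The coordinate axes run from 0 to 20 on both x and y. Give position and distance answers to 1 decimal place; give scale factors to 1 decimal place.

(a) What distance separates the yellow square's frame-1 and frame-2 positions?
2.6

The yellow square moved from (10.6, 16.0) to (11.9, 13.8), a distance of √(1.3² + 2.2²) ≈ 2.6.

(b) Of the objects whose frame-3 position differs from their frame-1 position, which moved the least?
the red square

(moved 0.1)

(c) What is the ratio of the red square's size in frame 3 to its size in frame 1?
0.8×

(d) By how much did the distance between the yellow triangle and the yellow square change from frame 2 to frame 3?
+1.5

Distance in frame 2: 9.5. Distance in frame 3: 11.0.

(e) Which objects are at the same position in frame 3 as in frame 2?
the orange hexagon, the yellow star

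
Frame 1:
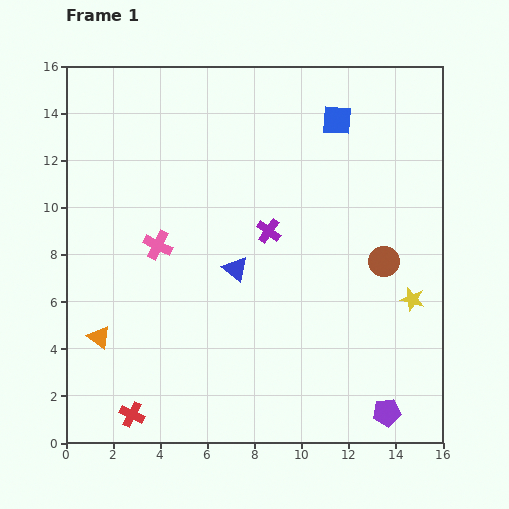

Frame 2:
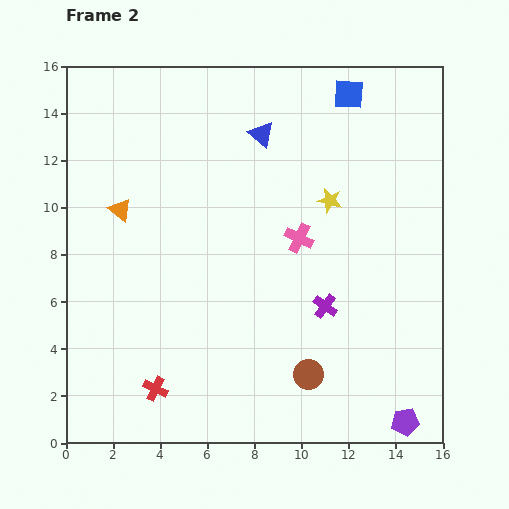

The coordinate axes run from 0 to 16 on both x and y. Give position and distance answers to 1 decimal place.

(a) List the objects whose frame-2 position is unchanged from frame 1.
none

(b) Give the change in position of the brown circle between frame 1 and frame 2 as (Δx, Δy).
(-3.2, -4.8)

The brown circle was at (13.5, 7.7) in frame 1 and (10.3, 2.9) in frame 2.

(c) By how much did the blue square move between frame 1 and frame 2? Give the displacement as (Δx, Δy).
(0.5, 1.1)

The blue square was at (11.5, 13.7) in frame 1 and (12.0, 14.8) in frame 2.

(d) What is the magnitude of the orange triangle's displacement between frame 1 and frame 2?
5.5

The orange triangle moved from (1.4, 4.5) to (2.3, 9.9), a distance of √(0.9² + 5.4²) ≈ 5.5.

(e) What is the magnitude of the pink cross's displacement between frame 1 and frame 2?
6.0

The pink cross moved from (3.9, 8.4) to (9.9, 8.7), a distance of √(6.0² + 0.3²) ≈ 6.0.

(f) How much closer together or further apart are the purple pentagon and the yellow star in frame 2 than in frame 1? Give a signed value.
+5.0

Distance in frame 1: 4.9. Distance in frame 2: 9.9.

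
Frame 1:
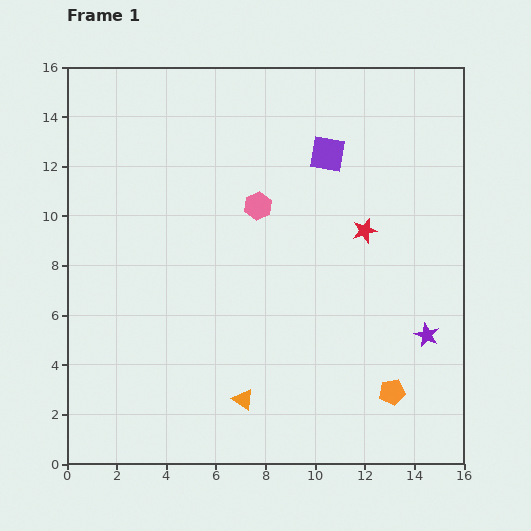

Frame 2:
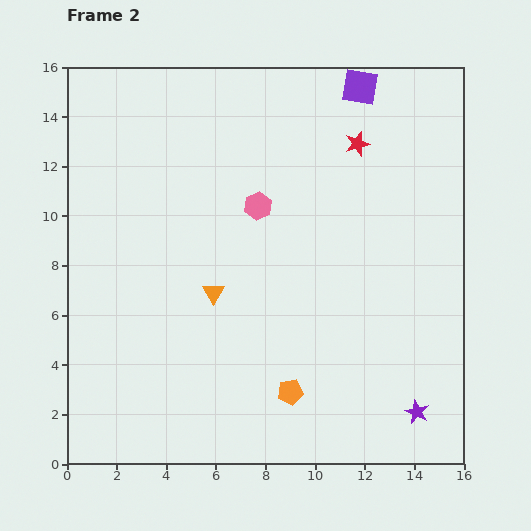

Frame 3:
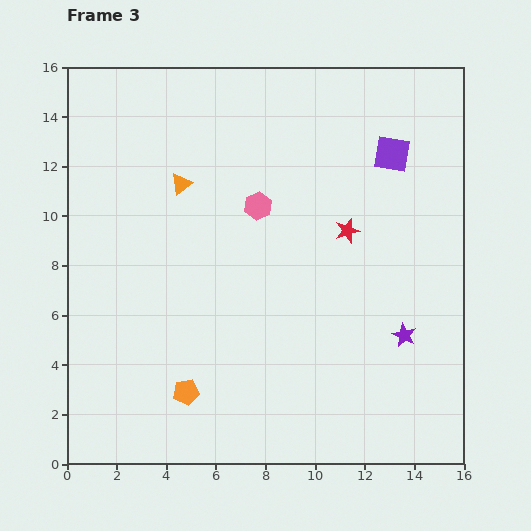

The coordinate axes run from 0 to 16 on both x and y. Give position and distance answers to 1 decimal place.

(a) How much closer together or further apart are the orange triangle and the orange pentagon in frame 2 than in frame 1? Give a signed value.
-0.9

Distance in frame 1: 6.0. Distance in frame 2: 5.1.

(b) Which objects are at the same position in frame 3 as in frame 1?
the pink hexagon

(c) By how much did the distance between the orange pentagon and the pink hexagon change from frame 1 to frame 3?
-1.2

Distance in frame 1: 9.2. Distance in frame 3: 8.0.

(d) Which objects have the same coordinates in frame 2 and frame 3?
the pink hexagon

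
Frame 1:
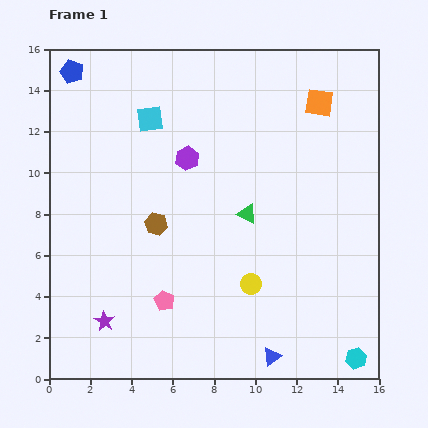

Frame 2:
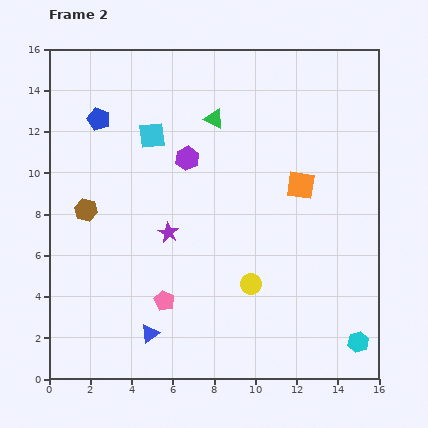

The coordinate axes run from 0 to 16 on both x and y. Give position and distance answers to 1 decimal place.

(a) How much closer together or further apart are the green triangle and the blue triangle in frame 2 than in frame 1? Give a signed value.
+3.9

Distance in frame 1: 7.0. Distance in frame 2: 10.9.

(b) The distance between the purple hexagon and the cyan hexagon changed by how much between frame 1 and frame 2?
-0.5

Distance in frame 1: 12.7. Distance in frame 2: 12.2.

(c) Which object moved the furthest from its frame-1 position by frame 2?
the blue triangle

(moved 6.0; next 5.3)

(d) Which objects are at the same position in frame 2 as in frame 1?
the pink pentagon, the purple hexagon, the yellow circle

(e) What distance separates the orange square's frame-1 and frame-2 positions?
4.1

The orange square moved from (13.1, 13.4) to (12.2, 9.4), a distance of √(0.9² + 4.0²) ≈ 4.1.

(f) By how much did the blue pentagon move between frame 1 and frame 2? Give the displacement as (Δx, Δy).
(1.3, -2.3)

The blue pentagon was at (1.1, 14.9) in frame 1 and (2.4, 12.6) in frame 2.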